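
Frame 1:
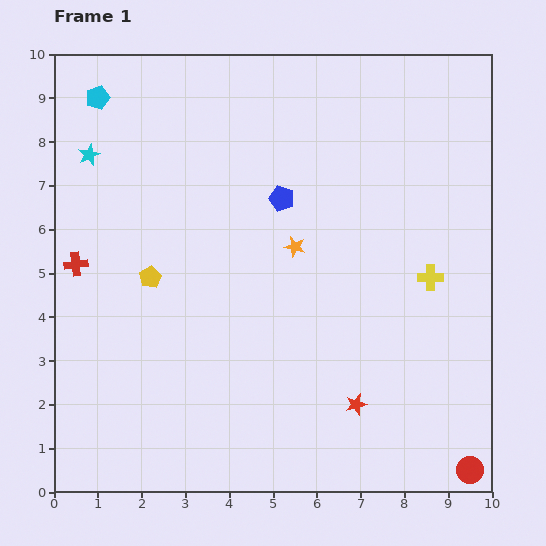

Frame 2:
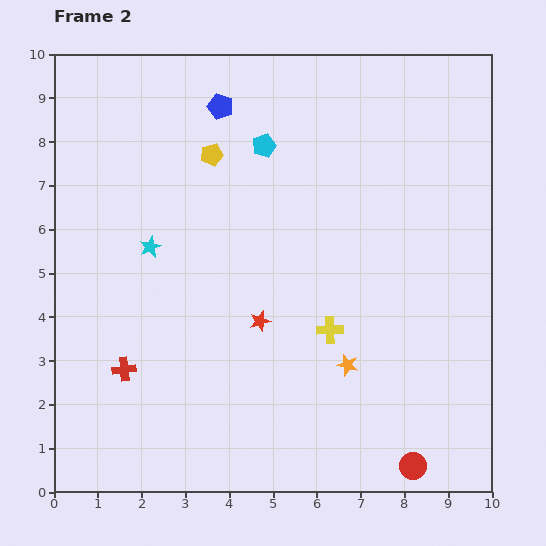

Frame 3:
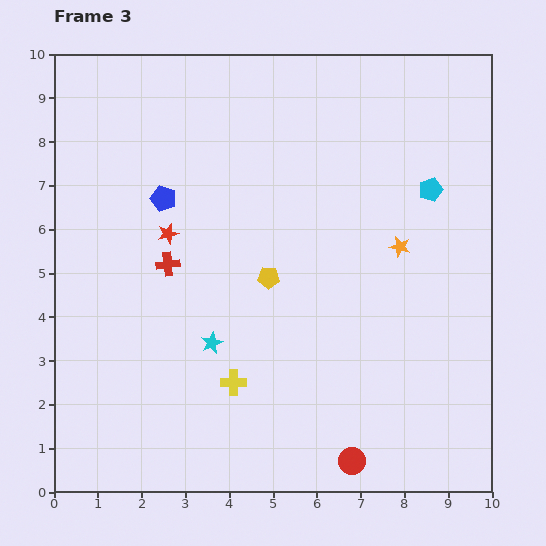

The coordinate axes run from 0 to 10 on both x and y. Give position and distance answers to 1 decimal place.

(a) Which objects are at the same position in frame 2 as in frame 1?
none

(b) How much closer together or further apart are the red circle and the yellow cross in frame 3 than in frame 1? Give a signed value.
-1.3

Distance in frame 1: 4.5. Distance in frame 3: 3.2.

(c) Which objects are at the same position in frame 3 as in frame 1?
none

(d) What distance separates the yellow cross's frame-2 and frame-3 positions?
2.5

The yellow cross moved from (6.3, 3.7) to (4.1, 2.5), a distance of √(2.2² + 1.2²) ≈ 2.5.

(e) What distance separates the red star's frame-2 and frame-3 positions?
2.9

The red star moved from (4.7, 3.9) to (2.6, 5.9), a distance of √(2.1² + 2.0²) ≈ 2.9.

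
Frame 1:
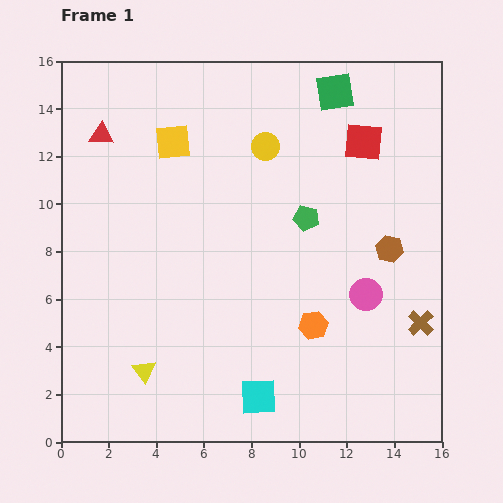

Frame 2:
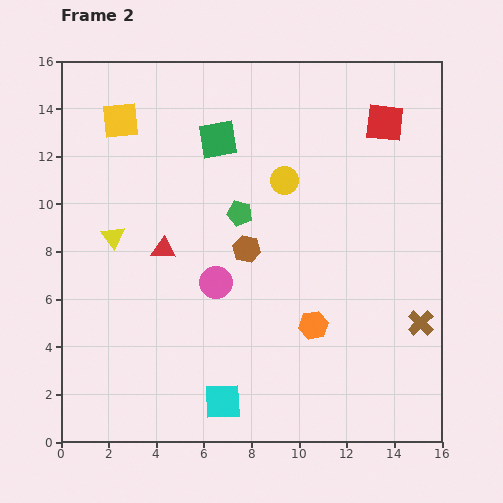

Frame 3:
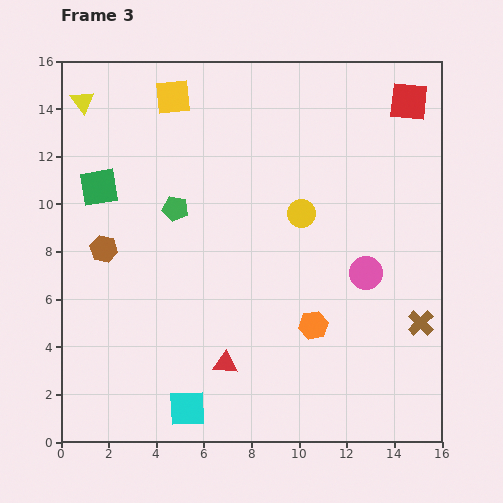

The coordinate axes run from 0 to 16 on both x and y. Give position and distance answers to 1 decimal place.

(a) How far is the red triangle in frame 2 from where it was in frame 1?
5.5

The red triangle moved from (1.7, 12.9) to (4.3, 8.1), a distance of √(2.6² + 4.8²) ≈ 5.5.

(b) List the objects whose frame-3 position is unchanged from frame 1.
the brown cross, the orange hexagon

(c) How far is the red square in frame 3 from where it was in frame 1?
2.5

The red square moved from (12.7, 12.6) to (14.6, 14.3), a distance of √(1.9² + 1.7²) ≈ 2.5.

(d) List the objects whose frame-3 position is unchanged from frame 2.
the brown cross, the orange hexagon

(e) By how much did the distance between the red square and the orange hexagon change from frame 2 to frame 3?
+1.2

Distance in frame 2: 9.0. Distance in frame 3: 10.2.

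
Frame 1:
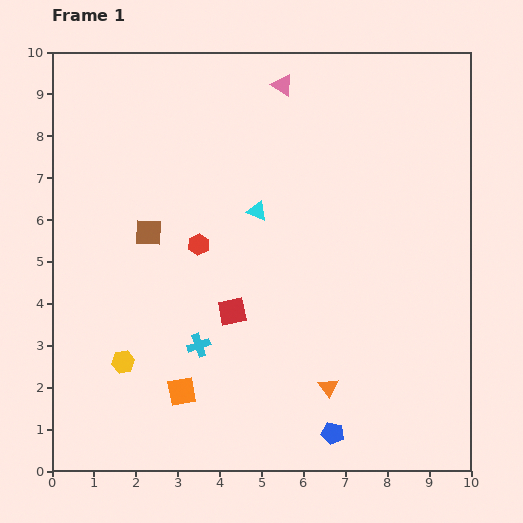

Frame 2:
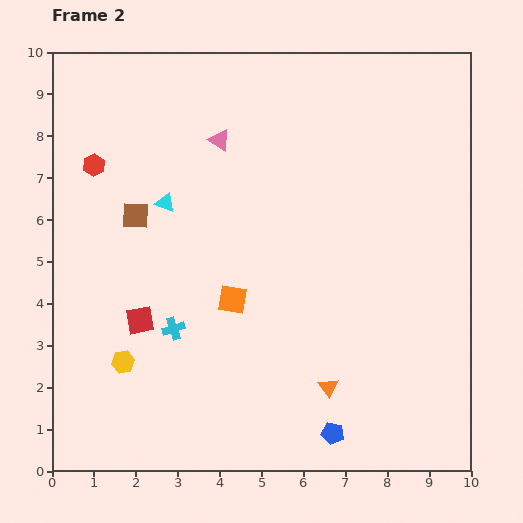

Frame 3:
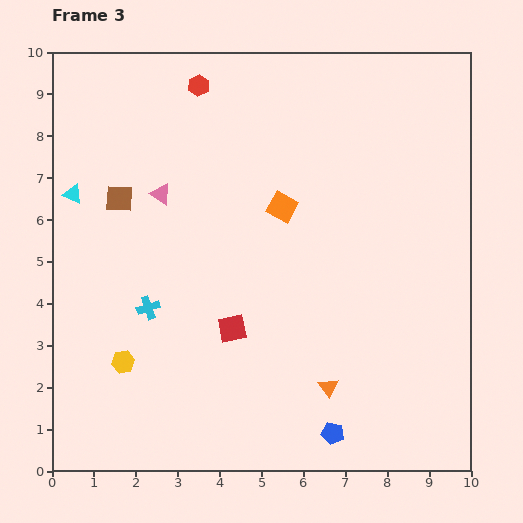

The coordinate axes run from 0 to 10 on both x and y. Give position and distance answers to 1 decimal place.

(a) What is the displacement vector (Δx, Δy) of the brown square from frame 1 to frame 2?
(-0.3, 0.4)

The brown square was at (2.3, 5.7) in frame 1 and (2.0, 6.1) in frame 2.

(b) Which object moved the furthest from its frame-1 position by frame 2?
the red hexagon

(moved 3.1; next 2.5)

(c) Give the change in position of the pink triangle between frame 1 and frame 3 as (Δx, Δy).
(-2.9, -2.6)

The pink triangle was at (5.5, 9.2) in frame 1 and (2.6, 6.6) in frame 3.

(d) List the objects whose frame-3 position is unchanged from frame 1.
the yellow hexagon, the orange triangle, the blue pentagon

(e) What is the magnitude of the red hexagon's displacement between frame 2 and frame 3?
3.1

The red hexagon moved from (1.0, 7.3) to (3.5, 9.2), a distance of √(2.5² + 1.9²) ≈ 3.1.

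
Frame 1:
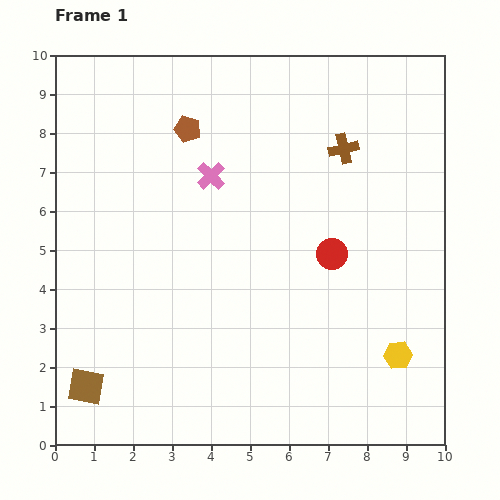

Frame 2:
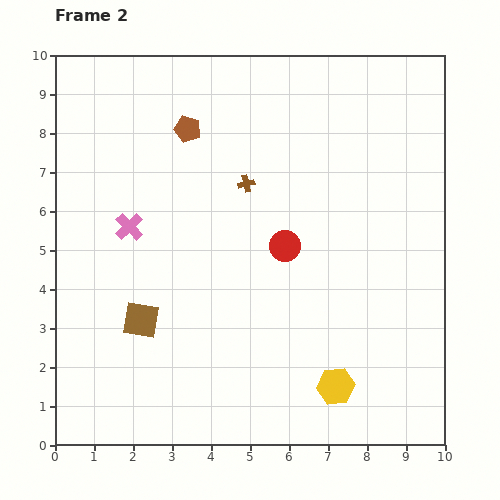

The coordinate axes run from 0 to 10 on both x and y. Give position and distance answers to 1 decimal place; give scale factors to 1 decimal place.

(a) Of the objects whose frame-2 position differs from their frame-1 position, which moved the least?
the red circle

(moved 1.2)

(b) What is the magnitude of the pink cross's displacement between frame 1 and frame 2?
2.5

The pink cross moved from (4.0, 6.9) to (1.9, 5.6), a distance of √(2.1² + 1.3²) ≈ 2.5.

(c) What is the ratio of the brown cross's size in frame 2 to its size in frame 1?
0.6×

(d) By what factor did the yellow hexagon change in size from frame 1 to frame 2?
1.3×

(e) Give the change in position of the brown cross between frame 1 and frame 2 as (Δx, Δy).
(-2.5, -0.9)

The brown cross was at (7.4, 7.6) in frame 1 and (4.9, 6.7) in frame 2.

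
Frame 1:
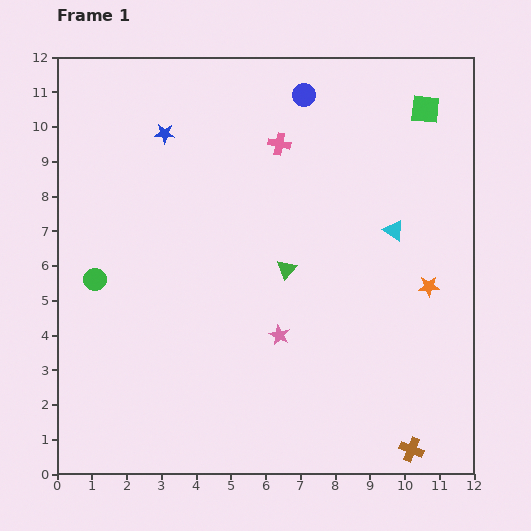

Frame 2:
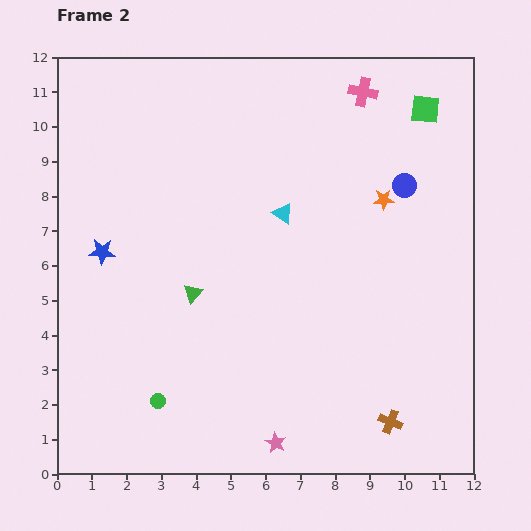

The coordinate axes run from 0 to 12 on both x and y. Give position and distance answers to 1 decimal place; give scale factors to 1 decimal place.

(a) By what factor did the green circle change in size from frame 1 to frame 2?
0.7×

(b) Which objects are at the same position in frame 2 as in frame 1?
the green square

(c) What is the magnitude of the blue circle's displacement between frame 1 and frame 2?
3.9

The blue circle moved from (7.1, 10.9) to (10.0, 8.3), a distance of √(2.9² + 2.6²) ≈ 3.9.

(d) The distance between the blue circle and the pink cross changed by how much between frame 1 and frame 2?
+1.4

Distance in frame 1: 1.6. Distance in frame 2: 3.0.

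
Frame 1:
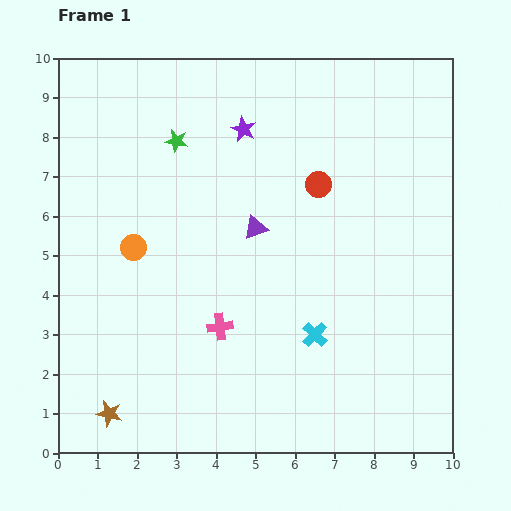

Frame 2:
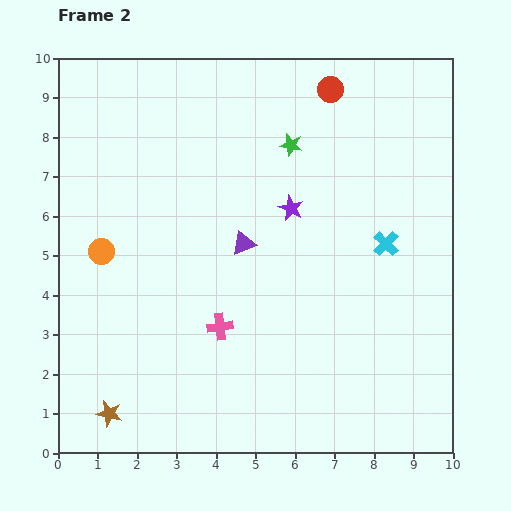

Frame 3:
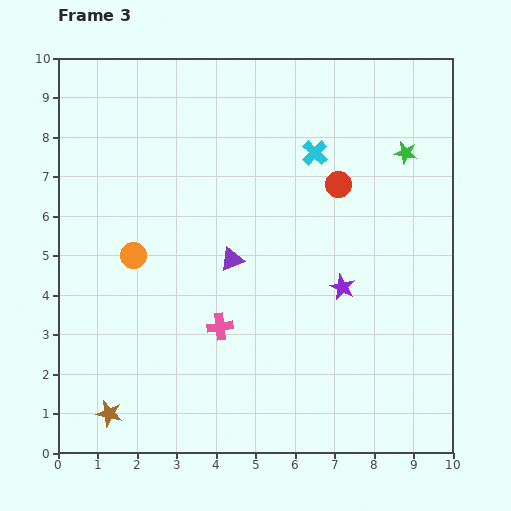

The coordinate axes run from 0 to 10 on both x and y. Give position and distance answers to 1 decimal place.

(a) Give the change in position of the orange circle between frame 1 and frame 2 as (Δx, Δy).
(-0.8, -0.1)

The orange circle was at (1.9, 5.2) in frame 1 and (1.1, 5.1) in frame 2.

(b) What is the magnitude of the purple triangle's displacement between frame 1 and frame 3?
1.0

The purple triangle moved from (5.0, 5.7) to (4.4, 4.9), a distance of √(0.6² + 0.8²) ≈ 1.0.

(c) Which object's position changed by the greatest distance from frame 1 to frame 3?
the green star

(moved 5.8; next 4.7)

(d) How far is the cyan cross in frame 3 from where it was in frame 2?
2.9

The cyan cross moved from (8.3, 5.3) to (6.5, 7.6), a distance of √(1.8² + 2.3²) ≈ 2.9.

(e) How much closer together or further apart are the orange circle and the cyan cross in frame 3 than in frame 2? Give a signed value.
-1.9

Distance in frame 2: 7.2. Distance in frame 3: 5.3.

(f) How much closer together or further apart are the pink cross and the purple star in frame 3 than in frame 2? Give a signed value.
-0.2

Distance in frame 2: 3.5. Distance in frame 3: 3.3.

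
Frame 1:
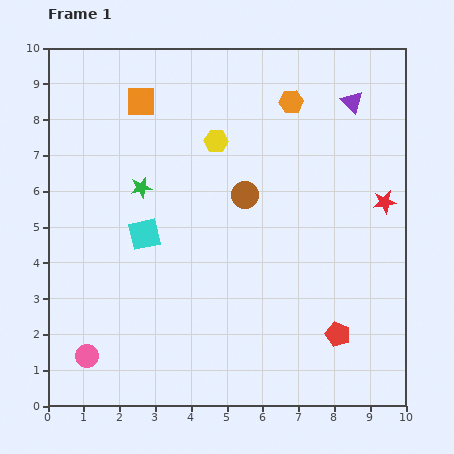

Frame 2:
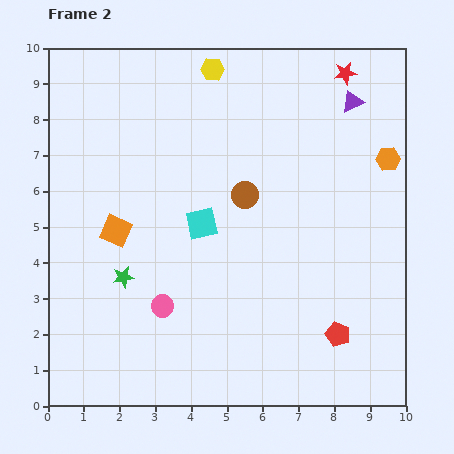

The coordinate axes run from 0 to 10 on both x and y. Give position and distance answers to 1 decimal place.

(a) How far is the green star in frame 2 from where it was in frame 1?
2.5

The green star moved from (2.6, 6.1) to (2.1, 3.6), a distance of √(0.5² + 2.5²) ≈ 2.5.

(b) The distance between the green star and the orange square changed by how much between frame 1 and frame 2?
-1.1

Distance in frame 1: 2.4. Distance in frame 2: 1.3.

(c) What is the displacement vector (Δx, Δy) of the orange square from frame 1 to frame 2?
(-0.7, -3.6)

The orange square was at (2.6, 8.5) in frame 1 and (1.9, 4.9) in frame 2.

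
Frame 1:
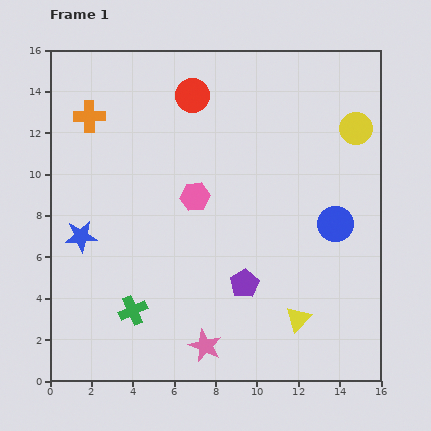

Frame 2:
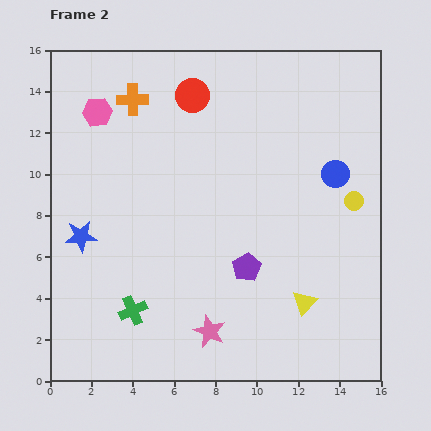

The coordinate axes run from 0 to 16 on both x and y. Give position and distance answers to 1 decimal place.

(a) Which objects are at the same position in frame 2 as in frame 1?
the blue star, the red circle, the green cross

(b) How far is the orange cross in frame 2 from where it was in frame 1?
2.2

The orange cross moved from (1.9, 12.8) to (4.0, 13.6), a distance of √(2.1² + 0.8²) ≈ 2.2.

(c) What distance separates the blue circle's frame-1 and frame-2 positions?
2.4

The blue circle moved from (13.8, 7.6) to (13.8, 10.0), a distance of √(0.0² + 2.4²) ≈ 2.4.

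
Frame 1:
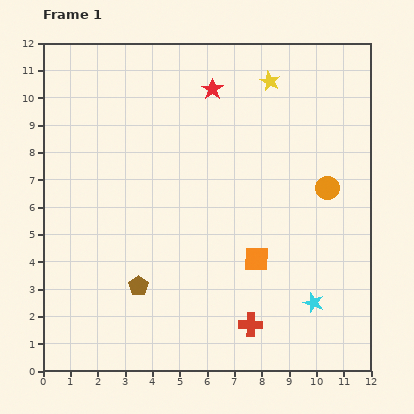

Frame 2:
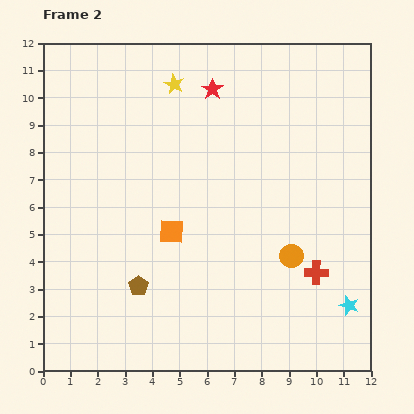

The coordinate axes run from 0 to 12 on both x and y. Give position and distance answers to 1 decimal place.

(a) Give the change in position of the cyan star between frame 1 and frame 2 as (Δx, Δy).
(1.3, -0.1)

The cyan star was at (9.9, 2.5) in frame 1 and (11.2, 2.4) in frame 2.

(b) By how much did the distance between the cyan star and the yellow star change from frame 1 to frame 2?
+2.0

Distance in frame 1: 8.3. Distance in frame 2: 10.3.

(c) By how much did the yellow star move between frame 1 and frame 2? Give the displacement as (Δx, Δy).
(-3.5, -0.1)

The yellow star was at (8.3, 10.6) in frame 1 and (4.8, 10.5) in frame 2.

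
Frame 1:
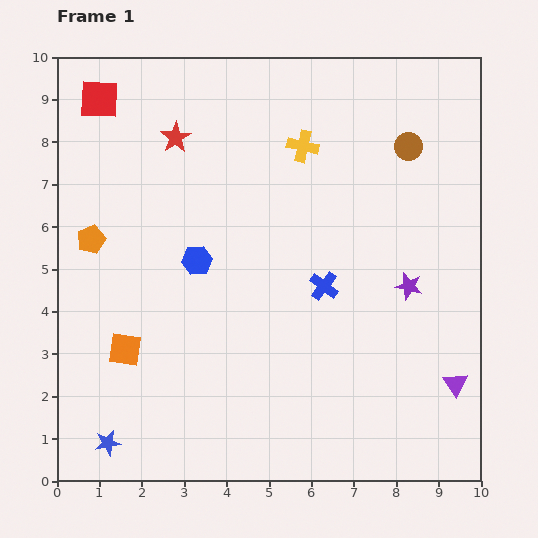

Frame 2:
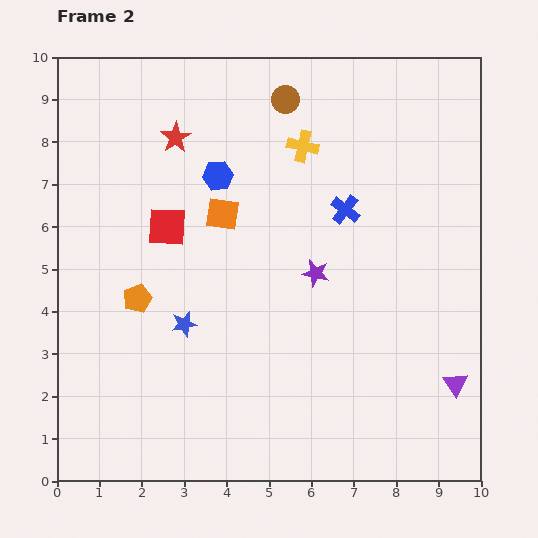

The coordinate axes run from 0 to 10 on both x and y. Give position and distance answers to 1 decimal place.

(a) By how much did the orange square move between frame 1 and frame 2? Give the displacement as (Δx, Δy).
(2.3, 3.2)

The orange square was at (1.6, 3.1) in frame 1 and (3.9, 6.3) in frame 2.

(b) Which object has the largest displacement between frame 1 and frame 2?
the orange square

(moved 3.9; next 3.4)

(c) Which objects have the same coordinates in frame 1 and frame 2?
the purple triangle, the yellow cross, the red star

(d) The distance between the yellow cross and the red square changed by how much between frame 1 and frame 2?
-1.2

Distance in frame 1: 4.9. Distance in frame 2: 3.7.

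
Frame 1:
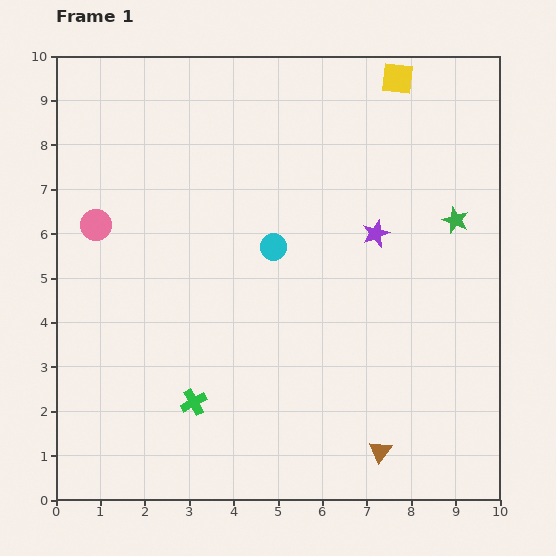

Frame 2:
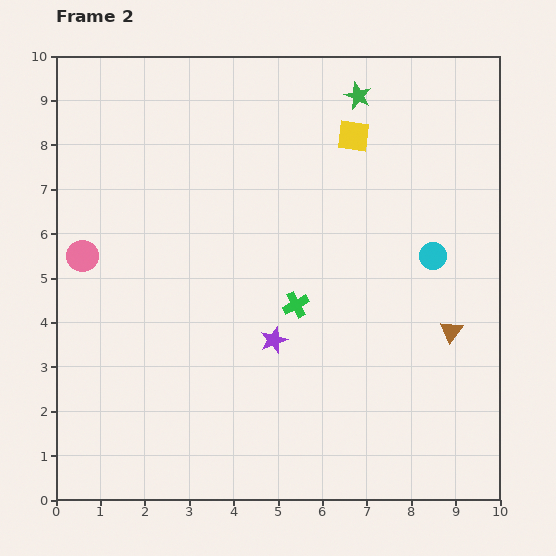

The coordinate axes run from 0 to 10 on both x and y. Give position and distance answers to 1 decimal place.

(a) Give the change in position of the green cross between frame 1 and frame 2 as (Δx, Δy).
(2.3, 2.2)

The green cross was at (3.1, 2.2) in frame 1 and (5.4, 4.4) in frame 2.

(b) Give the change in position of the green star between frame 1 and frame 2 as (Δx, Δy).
(-2.2, 2.8)

The green star was at (9.0, 6.3) in frame 1 and (6.8, 9.1) in frame 2.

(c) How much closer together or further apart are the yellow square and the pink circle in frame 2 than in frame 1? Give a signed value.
-0.9

Distance in frame 1: 7.6. Distance in frame 2: 6.7.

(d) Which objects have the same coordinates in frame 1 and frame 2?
none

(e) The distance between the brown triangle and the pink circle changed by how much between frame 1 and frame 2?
+0.3

Distance in frame 1: 8.2. Distance in frame 2: 8.5.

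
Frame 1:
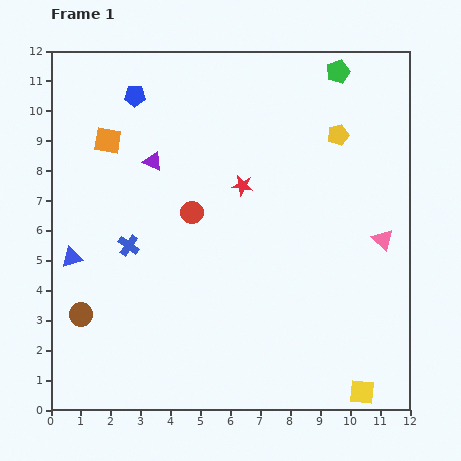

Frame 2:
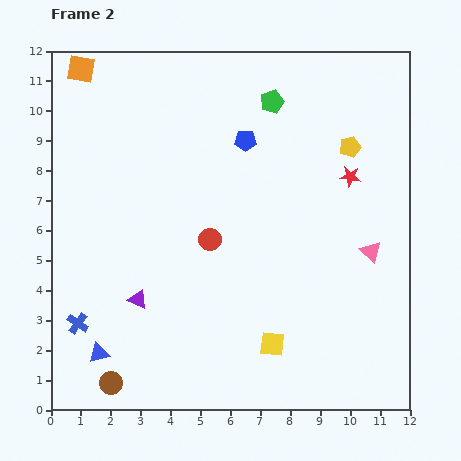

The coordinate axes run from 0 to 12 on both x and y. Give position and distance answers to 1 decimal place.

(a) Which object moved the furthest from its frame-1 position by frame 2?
the purple triangle

(moved 4.6; next 4.0)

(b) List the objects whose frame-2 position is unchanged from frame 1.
none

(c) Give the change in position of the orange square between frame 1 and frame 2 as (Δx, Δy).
(-0.9, 2.4)

The orange square was at (1.9, 9.0) in frame 1 and (1.0, 11.4) in frame 2.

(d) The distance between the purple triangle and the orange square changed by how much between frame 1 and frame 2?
+6.2

Distance in frame 1: 1.7. Distance in frame 2: 7.9.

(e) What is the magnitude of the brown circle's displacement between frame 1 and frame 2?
2.5

The brown circle moved from (1.0, 3.2) to (2.0, 0.9), a distance of √(1.0² + 2.3²) ≈ 2.5.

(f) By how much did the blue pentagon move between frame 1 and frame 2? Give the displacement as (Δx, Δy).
(3.7, -1.5)

The blue pentagon was at (2.8, 10.5) in frame 1 and (6.5, 9.0) in frame 2.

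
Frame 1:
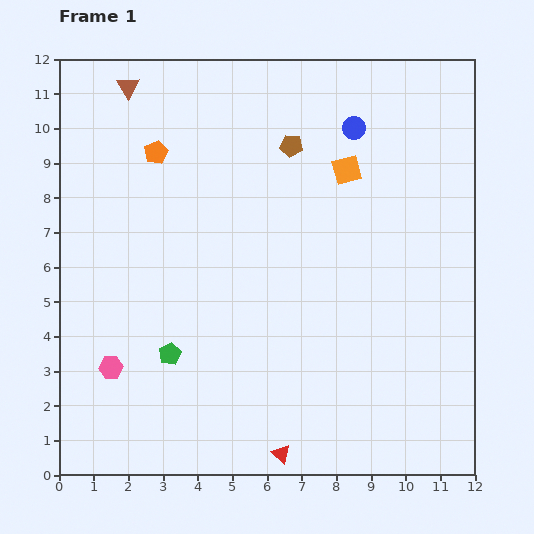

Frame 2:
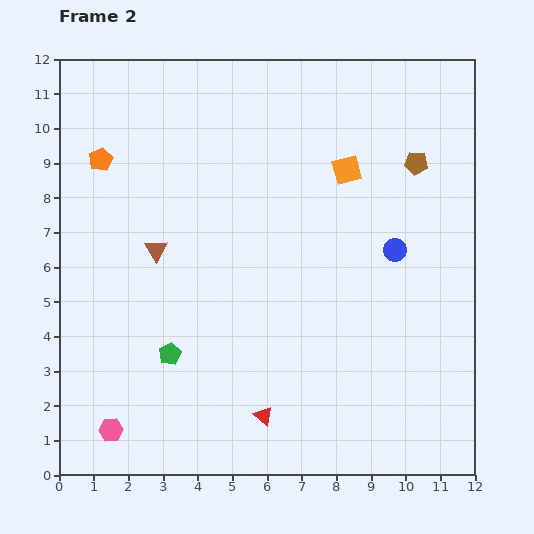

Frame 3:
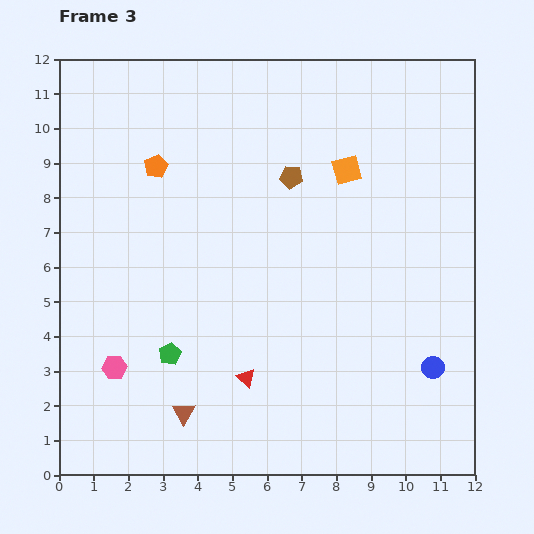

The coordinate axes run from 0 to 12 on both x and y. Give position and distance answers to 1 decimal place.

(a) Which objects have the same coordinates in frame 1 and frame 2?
the orange square, the green pentagon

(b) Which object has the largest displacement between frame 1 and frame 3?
the brown triangle

(moved 9.5; next 7.3)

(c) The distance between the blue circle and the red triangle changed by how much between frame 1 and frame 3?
-4.2

Distance in frame 1: 9.6. Distance in frame 3: 5.4.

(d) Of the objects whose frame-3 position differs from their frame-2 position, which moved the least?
the red triangle

(moved 1.2)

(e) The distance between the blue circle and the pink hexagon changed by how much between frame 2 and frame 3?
-0.5

Distance in frame 2: 9.7. Distance in frame 3: 9.2.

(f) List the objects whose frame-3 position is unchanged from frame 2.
the orange square, the green pentagon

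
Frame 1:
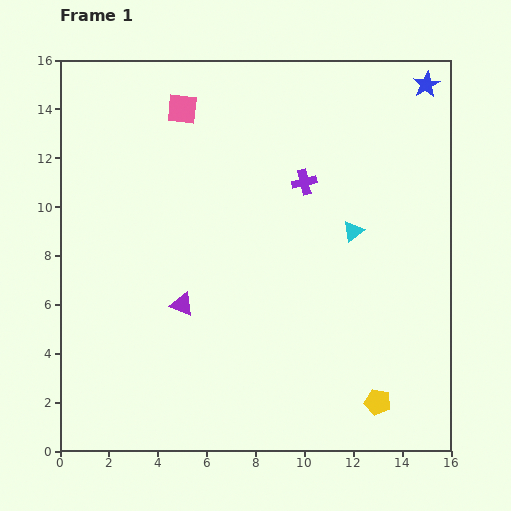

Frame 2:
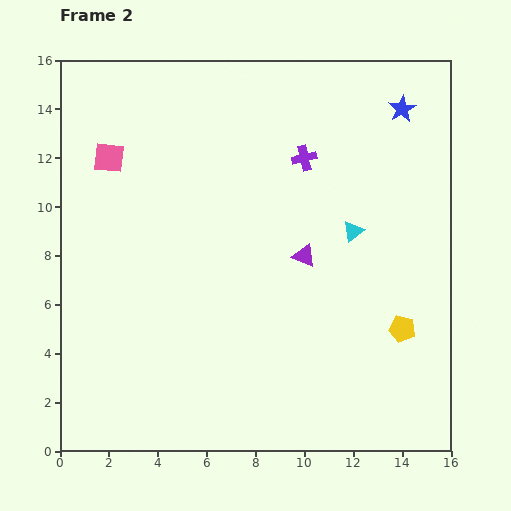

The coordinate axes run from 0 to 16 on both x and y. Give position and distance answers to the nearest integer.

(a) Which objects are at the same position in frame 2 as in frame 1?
the cyan triangle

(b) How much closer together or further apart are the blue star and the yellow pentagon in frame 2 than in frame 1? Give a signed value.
-4

Distance in frame 1: 13. Distance in frame 2: 9.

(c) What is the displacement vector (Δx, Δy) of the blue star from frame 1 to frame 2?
(-1, -1)

The blue star was at (15, 15) in frame 1 and (14, 14) in frame 2.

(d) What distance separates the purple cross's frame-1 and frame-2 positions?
1

The purple cross moved from (10, 11) to (10, 12), a distance of √(0² + 1²) ≈ 1.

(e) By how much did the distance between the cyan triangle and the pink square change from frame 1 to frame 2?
+1

Distance in frame 1: 9. Distance in frame 2: 10.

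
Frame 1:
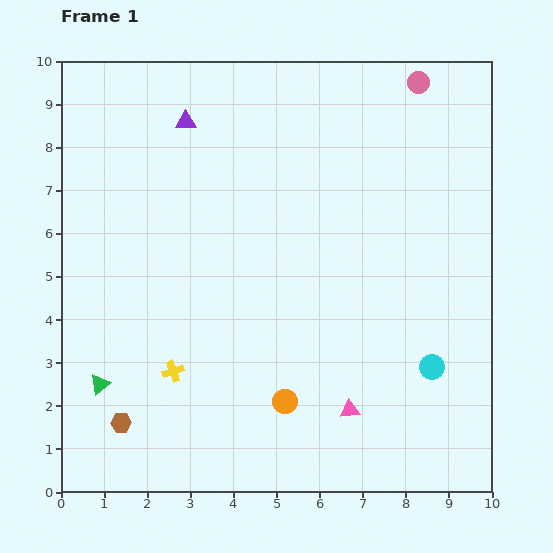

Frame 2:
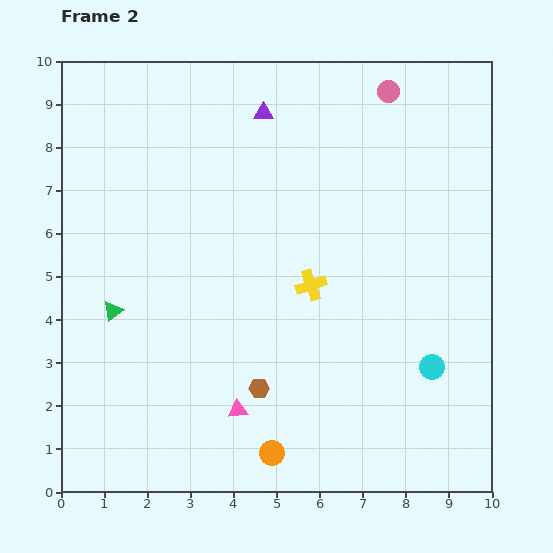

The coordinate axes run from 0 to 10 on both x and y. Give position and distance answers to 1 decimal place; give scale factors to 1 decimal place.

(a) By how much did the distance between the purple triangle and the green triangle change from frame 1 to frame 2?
-0.6

Distance in frame 1: 6.4. Distance in frame 2: 5.8.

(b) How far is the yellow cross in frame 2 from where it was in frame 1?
3.8

The yellow cross moved from (2.6, 2.8) to (5.8, 4.8), a distance of √(3.2² + 2.0²) ≈ 3.8.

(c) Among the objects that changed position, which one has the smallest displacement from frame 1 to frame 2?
the pink circle

(moved 0.7)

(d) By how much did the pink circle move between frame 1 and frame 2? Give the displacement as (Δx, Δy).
(-0.7, -0.2)

The pink circle was at (8.3, 9.5) in frame 1 and (7.6, 9.3) in frame 2.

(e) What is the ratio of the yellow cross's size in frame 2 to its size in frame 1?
1.5×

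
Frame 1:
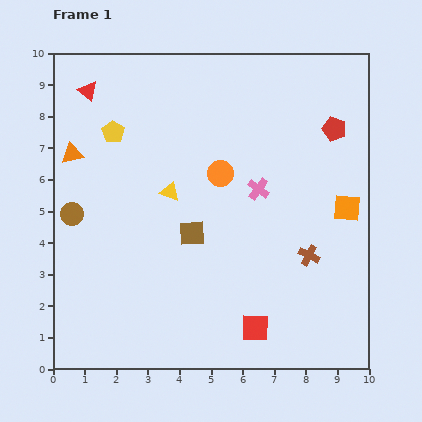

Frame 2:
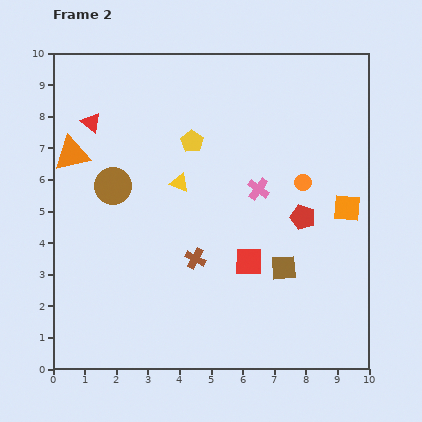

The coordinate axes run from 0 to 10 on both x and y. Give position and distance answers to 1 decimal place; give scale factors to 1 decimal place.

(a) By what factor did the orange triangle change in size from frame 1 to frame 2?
1.6×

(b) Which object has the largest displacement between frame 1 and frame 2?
the brown cross

(moved 3.6; next 3.1)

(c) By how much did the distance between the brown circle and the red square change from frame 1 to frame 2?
-1.9

Distance in frame 1: 6.8. Distance in frame 2: 4.9.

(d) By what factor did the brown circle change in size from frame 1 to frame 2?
1.6×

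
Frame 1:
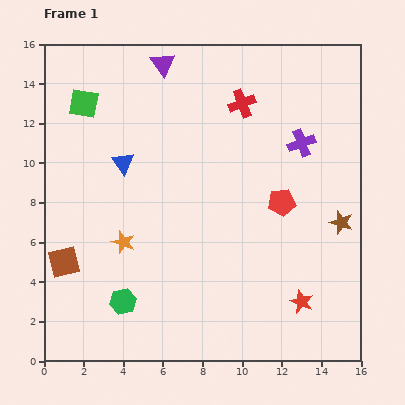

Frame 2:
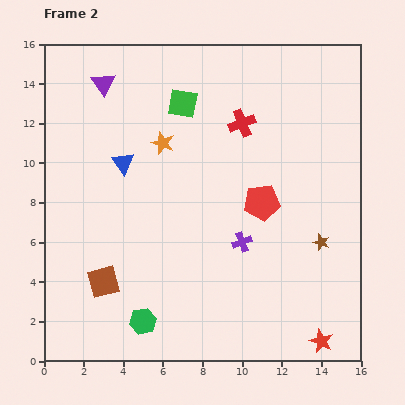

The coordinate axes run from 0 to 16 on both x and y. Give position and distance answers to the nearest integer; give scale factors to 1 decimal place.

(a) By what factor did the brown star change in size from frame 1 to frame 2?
0.7×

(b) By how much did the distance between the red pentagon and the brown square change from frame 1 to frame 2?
-2

Distance in frame 1: 11. Distance in frame 2: 9.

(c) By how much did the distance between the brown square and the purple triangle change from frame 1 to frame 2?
-1

Distance in frame 1: 11. Distance in frame 2: 10.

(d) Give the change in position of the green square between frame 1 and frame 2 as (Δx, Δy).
(5, 0)

The green square was at (2, 13) in frame 1 and (7, 13) in frame 2.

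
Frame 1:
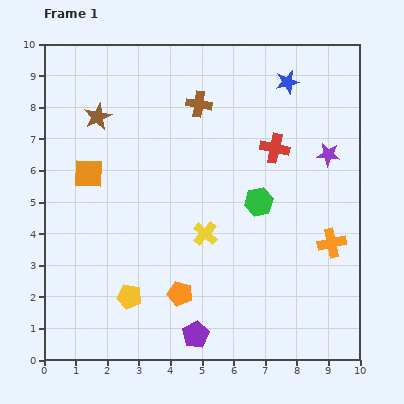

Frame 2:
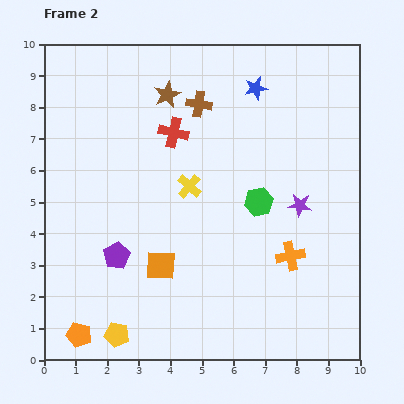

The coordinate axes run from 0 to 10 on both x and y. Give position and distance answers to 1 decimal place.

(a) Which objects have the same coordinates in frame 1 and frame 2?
the green hexagon, the brown cross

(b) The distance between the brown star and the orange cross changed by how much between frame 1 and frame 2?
-2.0

Distance in frame 1: 8.4. Distance in frame 2: 6.4.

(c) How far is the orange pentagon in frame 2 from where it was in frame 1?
3.5

The orange pentagon moved from (4.3, 2.1) to (1.1, 0.8), a distance of √(3.2² + 1.3²) ≈ 3.5.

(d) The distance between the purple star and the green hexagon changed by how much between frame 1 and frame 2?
-1.4

Distance in frame 1: 2.7. Distance in frame 2: 1.3.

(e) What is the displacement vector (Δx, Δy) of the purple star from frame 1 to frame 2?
(-0.9, -1.6)

The purple star was at (9.0, 6.5) in frame 1 and (8.1, 4.9) in frame 2.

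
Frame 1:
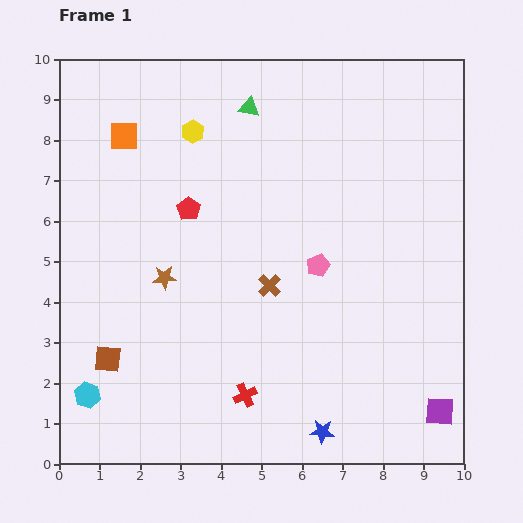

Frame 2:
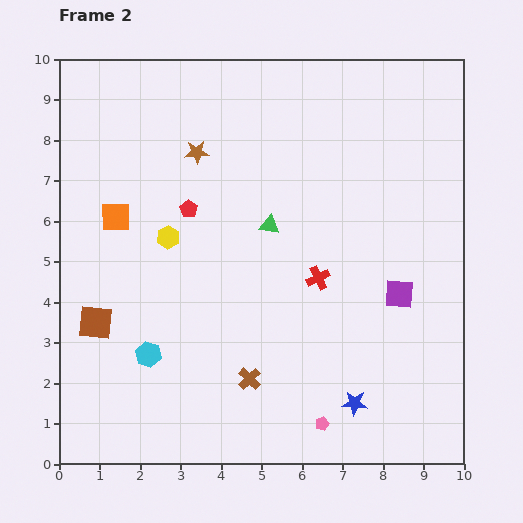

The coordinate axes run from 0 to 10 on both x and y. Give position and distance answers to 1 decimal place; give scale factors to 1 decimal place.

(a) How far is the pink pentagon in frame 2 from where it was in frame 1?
3.9

The pink pentagon moved from (6.4, 4.9) to (6.5, 1.0), a distance of √(0.1² + 3.9²) ≈ 3.9.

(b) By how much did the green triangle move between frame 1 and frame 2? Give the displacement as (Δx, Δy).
(0.5, -2.9)

The green triangle was at (4.7, 8.8) in frame 1 and (5.2, 5.9) in frame 2.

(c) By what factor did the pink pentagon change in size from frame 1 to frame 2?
0.6×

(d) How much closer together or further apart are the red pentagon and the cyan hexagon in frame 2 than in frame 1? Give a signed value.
-1.5

Distance in frame 1: 5.2. Distance in frame 2: 3.7.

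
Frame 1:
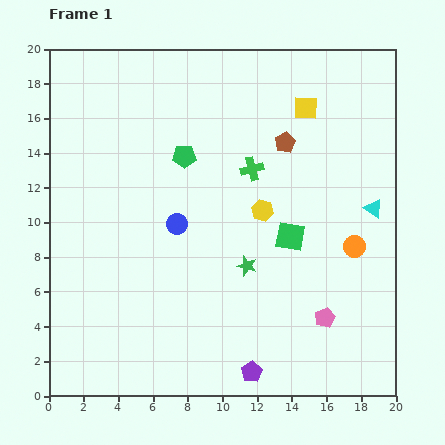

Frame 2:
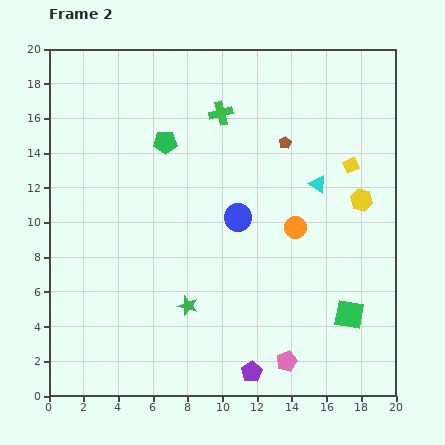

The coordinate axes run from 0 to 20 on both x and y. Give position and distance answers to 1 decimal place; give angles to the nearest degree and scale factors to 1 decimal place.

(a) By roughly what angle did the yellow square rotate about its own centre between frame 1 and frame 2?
26° counter-clockwise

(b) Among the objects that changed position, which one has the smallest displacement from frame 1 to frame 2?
the green pentagon

(moved 1.4)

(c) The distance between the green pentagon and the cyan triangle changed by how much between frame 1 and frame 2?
-2.2

Distance in frame 1: 11.3. Distance in frame 2: 9.1.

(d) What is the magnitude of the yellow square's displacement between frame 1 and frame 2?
4.2

The yellow square moved from (14.8, 16.6) to (17.4, 13.3), a distance of √(2.6² + 3.3²) ≈ 4.2.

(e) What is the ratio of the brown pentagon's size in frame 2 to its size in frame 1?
0.6×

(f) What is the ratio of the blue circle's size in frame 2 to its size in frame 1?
1.3×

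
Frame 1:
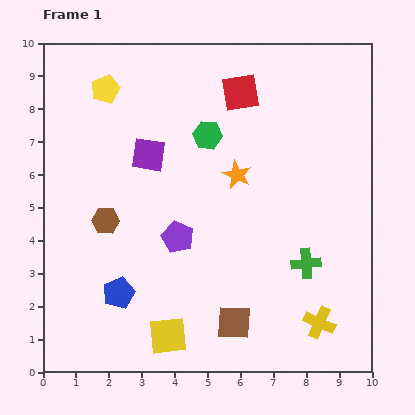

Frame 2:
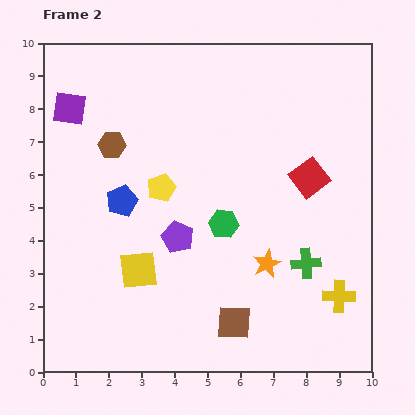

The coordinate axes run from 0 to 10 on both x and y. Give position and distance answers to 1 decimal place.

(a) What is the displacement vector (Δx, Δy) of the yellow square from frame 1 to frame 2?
(-0.9, 2.0)

The yellow square was at (3.8, 1.1) in frame 1 and (2.9, 3.1) in frame 2.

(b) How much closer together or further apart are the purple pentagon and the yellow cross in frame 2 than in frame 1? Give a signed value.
+0.2

Distance in frame 1: 5.0. Distance in frame 2: 5.2.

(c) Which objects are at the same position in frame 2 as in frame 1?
the brown square, the purple pentagon, the green cross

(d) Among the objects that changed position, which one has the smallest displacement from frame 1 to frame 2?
the yellow cross

(moved 1.0)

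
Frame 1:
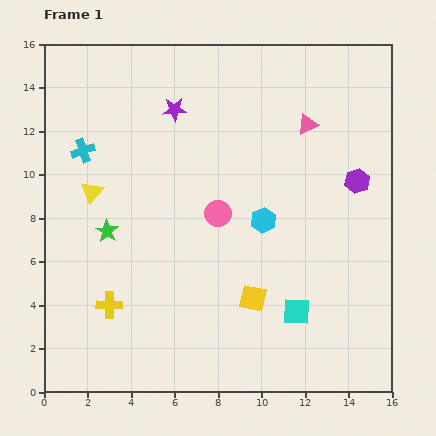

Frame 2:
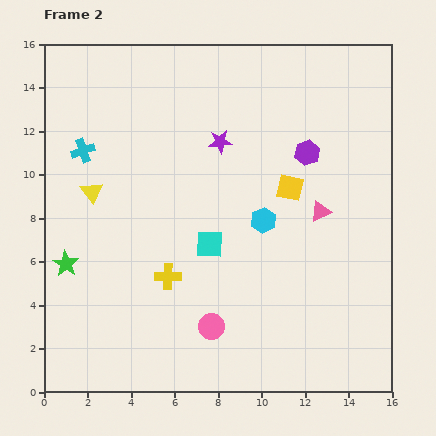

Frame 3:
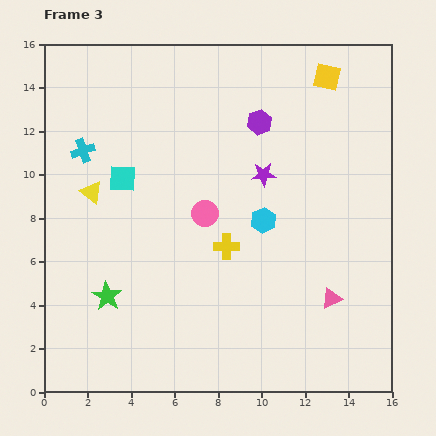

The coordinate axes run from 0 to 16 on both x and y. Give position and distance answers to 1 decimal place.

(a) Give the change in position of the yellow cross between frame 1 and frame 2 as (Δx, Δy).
(2.7, 1.3)

The yellow cross was at (3.0, 4.0) in frame 1 and (5.7, 5.3) in frame 2.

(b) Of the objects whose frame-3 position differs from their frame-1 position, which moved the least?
the pink circle

(moved 0.6)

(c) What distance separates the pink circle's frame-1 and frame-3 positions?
0.6

The pink circle moved from (8.0, 8.2) to (7.4, 8.2), a distance of √(0.6² + 0.0²) ≈ 0.6.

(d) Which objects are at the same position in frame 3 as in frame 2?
the cyan cross, the yellow triangle, the cyan hexagon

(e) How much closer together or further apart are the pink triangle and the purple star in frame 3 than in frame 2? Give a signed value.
+0.9

Distance in frame 2: 5.6. Distance in frame 3: 6.5.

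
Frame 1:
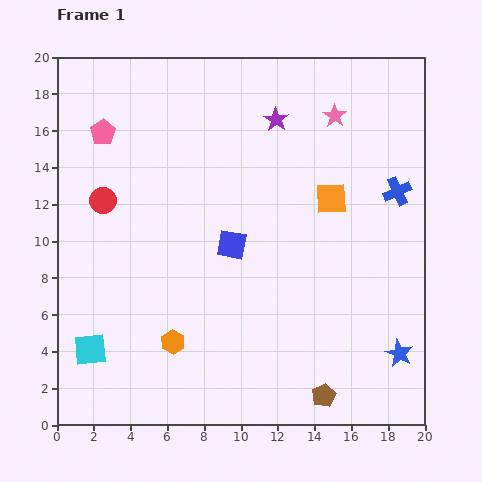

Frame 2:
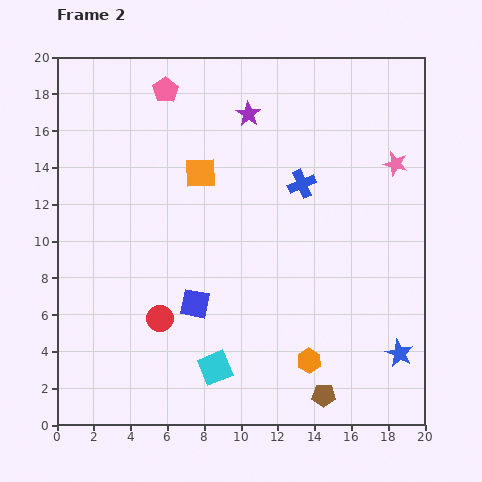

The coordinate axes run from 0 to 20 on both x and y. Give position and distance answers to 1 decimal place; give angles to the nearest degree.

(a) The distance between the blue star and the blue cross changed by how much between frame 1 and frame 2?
+1.8

Distance in frame 1: 8.8. Distance in frame 2: 10.6.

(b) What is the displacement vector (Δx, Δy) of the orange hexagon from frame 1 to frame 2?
(7.4, -1.0)

The orange hexagon was at (6.3, 4.5) in frame 1 and (13.7, 3.5) in frame 2.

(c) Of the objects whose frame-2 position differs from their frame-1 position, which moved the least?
the purple star

(moved 1.5)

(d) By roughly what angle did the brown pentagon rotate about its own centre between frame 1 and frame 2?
27° clockwise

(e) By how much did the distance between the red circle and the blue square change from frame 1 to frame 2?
-5.3

Distance in frame 1: 7.4. Distance in frame 2: 2.1.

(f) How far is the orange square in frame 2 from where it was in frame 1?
7.2

The orange square moved from (14.9, 12.3) to (7.8, 13.7), a distance of √(7.1² + 1.4²) ≈ 7.2.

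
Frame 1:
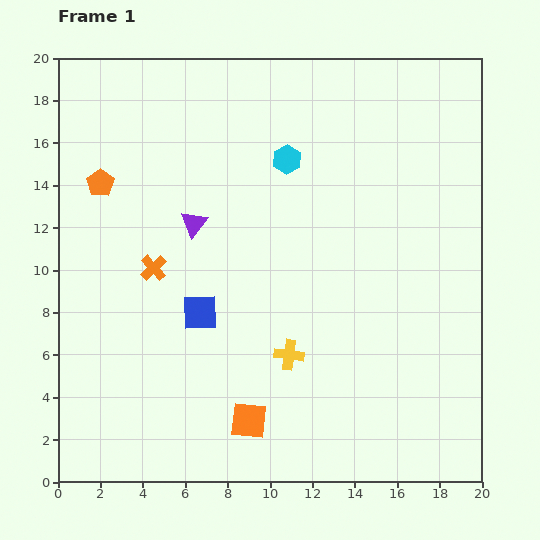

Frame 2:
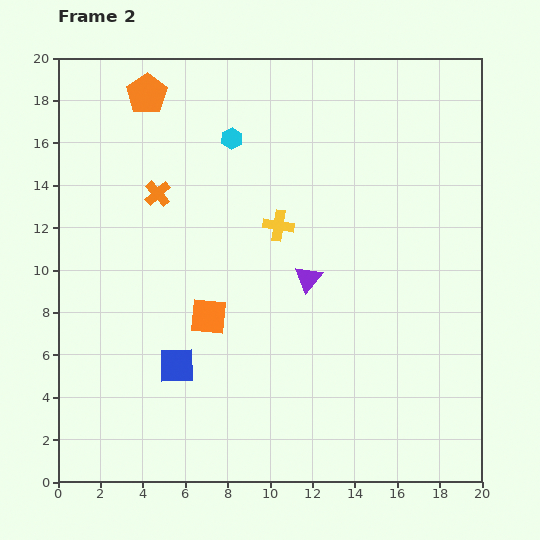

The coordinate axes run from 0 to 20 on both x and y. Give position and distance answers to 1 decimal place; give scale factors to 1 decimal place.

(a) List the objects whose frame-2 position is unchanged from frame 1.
none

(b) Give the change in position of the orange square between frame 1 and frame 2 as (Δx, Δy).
(-1.9, 4.9)

The orange square was at (9.0, 2.9) in frame 1 and (7.1, 7.8) in frame 2.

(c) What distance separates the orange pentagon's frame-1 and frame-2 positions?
4.7

The orange pentagon moved from (2.0, 14.1) to (4.2, 18.3), a distance of √(2.2² + 4.2²) ≈ 4.7.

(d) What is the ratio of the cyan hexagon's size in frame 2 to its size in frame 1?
0.7×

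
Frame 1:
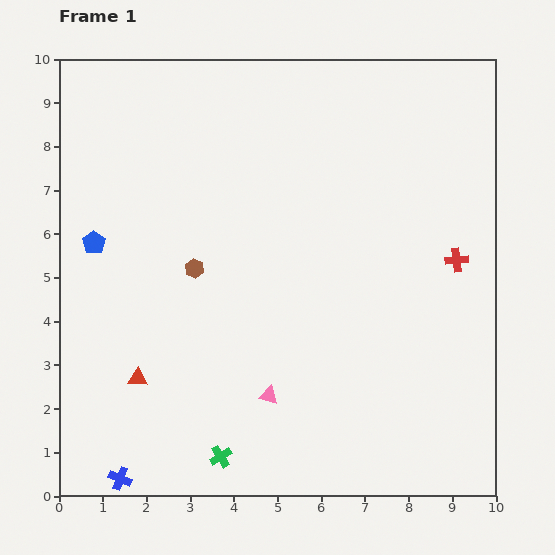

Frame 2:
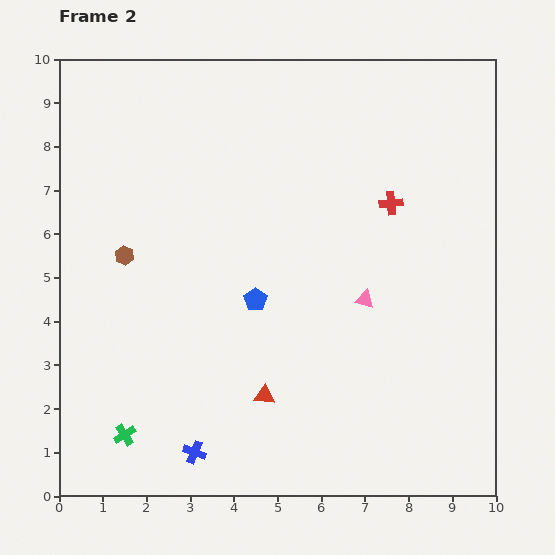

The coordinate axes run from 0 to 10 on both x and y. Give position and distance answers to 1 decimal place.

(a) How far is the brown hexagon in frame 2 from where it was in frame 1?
1.6

The brown hexagon moved from (3.1, 5.2) to (1.5, 5.5), a distance of √(1.6² + 0.3²) ≈ 1.6.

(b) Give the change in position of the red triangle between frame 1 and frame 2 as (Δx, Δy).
(2.9, -0.4)

The red triangle was at (1.8, 2.7) in frame 1 and (4.7, 2.3) in frame 2.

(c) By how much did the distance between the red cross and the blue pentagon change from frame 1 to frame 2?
-4.5

Distance in frame 1: 8.3. Distance in frame 2: 3.8.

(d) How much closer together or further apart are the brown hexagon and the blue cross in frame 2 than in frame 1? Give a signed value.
-0.3

Distance in frame 1: 5.1. Distance in frame 2: 4.8.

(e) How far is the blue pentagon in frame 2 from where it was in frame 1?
3.9

The blue pentagon moved from (0.8, 5.8) to (4.5, 4.5), a distance of √(3.7² + 1.3²) ≈ 3.9.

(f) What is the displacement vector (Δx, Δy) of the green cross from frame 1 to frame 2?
(-2.2, 0.5)

The green cross was at (3.7, 0.9) in frame 1 and (1.5, 1.4) in frame 2.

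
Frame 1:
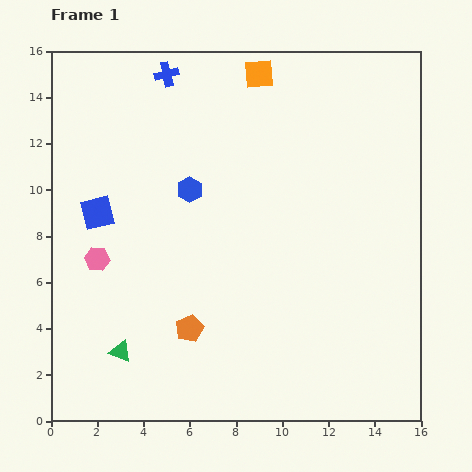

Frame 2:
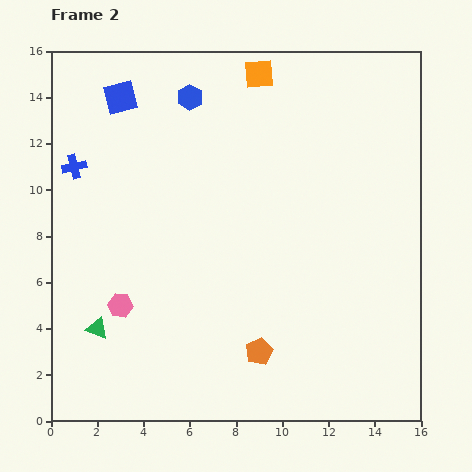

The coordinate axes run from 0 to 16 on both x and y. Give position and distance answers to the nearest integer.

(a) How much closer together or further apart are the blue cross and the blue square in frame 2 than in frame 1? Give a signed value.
-3

Distance in frame 1: 7. Distance in frame 2: 4.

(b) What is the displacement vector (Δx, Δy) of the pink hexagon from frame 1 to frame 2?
(1, -2)

The pink hexagon was at (2, 7) in frame 1 and (3, 5) in frame 2.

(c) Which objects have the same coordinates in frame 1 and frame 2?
the orange square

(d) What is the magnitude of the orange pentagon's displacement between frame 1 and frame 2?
3

The orange pentagon moved from (6, 4) to (9, 3), a distance of √(3² + 1²) ≈ 3.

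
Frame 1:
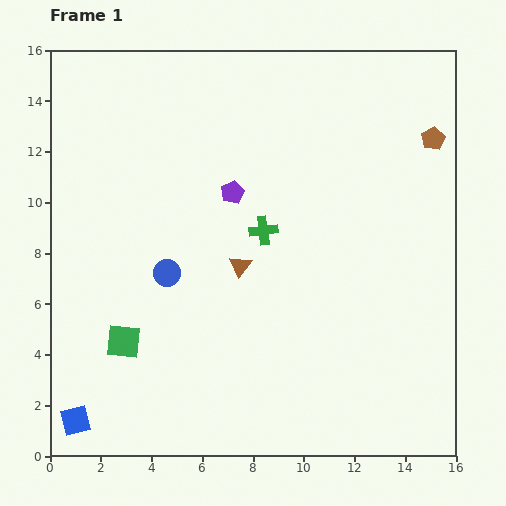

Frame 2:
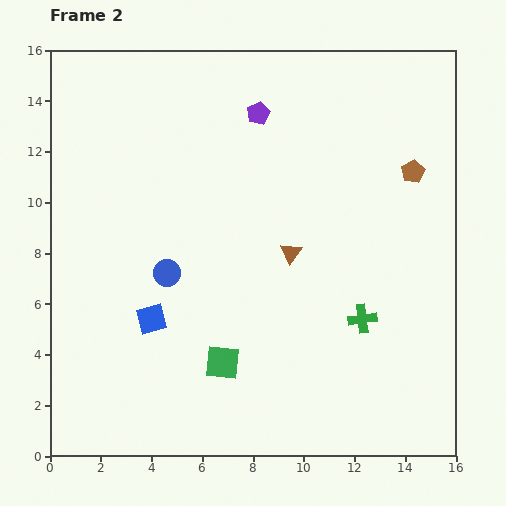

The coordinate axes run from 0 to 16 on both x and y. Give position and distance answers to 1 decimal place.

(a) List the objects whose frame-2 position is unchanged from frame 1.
the blue circle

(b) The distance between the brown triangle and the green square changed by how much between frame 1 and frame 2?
-0.4

Distance in frame 1: 5.5. Distance in frame 2: 5.1.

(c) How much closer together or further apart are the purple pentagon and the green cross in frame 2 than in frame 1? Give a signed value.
+7.2

Distance in frame 1: 1.9. Distance in frame 2: 9.1.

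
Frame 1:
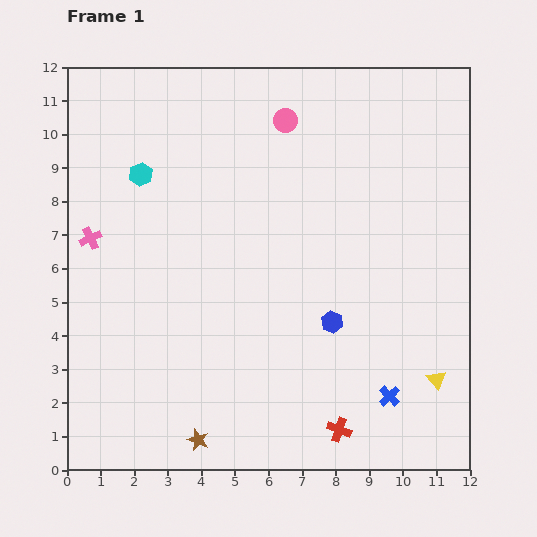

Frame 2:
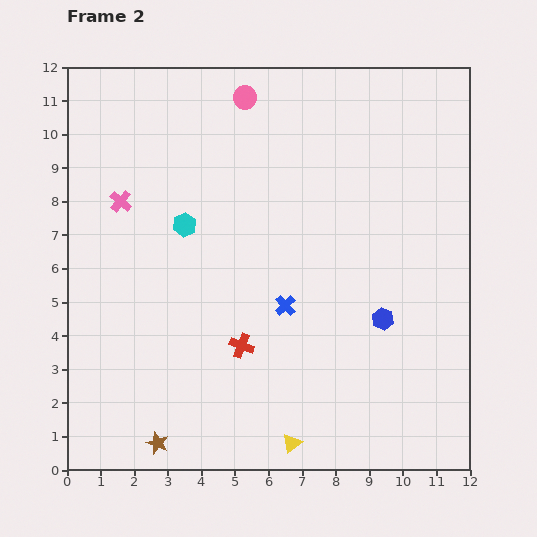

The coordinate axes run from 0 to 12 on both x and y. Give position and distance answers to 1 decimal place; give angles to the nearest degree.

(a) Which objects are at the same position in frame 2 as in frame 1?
none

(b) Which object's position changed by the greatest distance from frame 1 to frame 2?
the yellow triangle

(moved 4.7; next 4.1)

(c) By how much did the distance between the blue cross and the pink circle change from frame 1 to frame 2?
-2.5

Distance in frame 1: 8.8. Distance in frame 2: 6.3.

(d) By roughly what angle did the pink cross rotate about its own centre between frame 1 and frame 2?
24° counter-clockwise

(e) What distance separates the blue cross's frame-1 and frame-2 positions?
4.1

The blue cross moved from (9.6, 2.2) to (6.5, 4.9), a distance of √(3.1² + 2.7²) ≈ 4.1.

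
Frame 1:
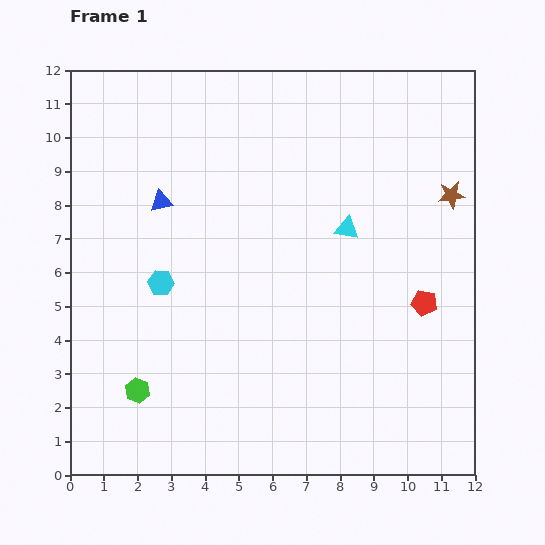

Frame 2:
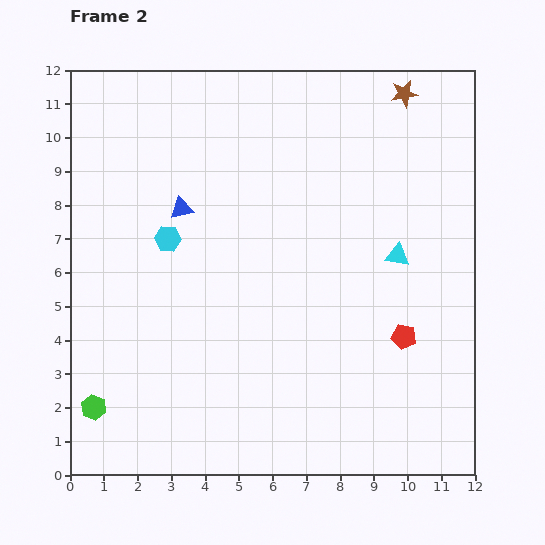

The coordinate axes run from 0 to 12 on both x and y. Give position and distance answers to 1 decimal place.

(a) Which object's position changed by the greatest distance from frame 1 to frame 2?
the brown star

(moved 3.3; next 1.7)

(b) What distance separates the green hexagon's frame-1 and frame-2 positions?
1.4

The green hexagon moved from (2.0, 2.5) to (0.7, 2.0), a distance of √(1.3² + 0.5²) ≈ 1.4.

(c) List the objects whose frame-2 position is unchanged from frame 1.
none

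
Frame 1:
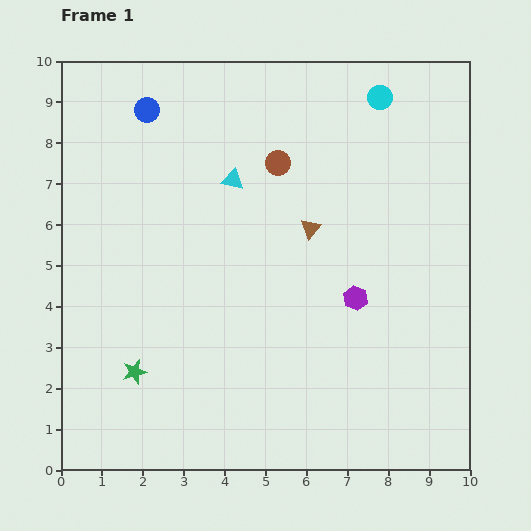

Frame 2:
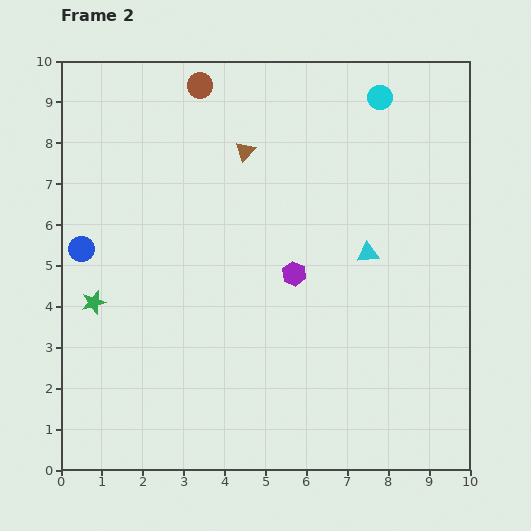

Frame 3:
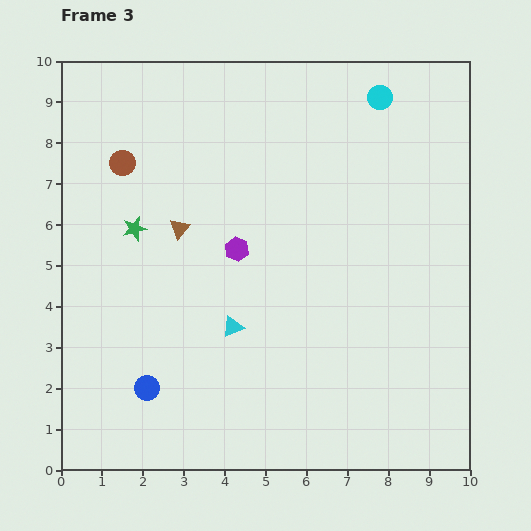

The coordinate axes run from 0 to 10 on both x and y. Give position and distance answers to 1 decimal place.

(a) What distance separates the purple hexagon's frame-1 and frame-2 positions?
1.6

The purple hexagon moved from (7.2, 4.2) to (5.7, 4.8), a distance of √(1.5² + 0.6²) ≈ 1.6.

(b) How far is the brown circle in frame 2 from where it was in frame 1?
2.7

The brown circle moved from (5.3, 7.5) to (3.4, 9.4), a distance of √(1.9² + 1.9²) ≈ 2.7.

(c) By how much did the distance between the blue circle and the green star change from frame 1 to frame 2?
-5.1

Distance in frame 1: 6.4. Distance in frame 2: 1.3.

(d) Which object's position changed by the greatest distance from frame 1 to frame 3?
the blue circle

(moved 6.8; next 3.8)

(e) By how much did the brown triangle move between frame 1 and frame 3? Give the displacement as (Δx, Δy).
(-3.2, 0.0)

The brown triangle was at (6.1, 5.9) in frame 1 and (2.9, 5.9) in frame 3.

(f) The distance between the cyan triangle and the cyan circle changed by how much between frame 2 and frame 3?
+2.9

Distance in frame 2: 3.8. Distance in frame 3: 6.7.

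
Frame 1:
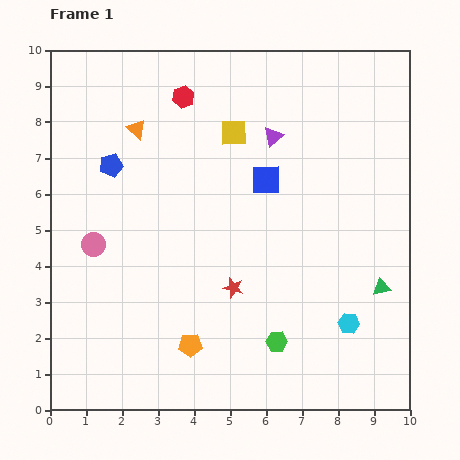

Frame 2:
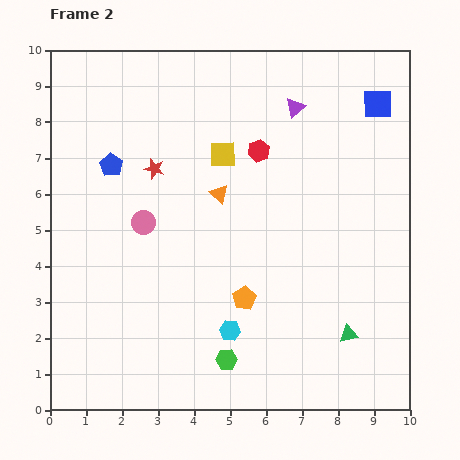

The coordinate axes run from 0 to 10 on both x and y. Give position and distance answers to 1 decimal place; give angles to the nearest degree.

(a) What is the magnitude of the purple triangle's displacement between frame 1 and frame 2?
1.0

The purple triangle moved from (6.2, 7.6) to (6.8, 8.4), a distance of √(0.6² + 0.8²) ≈ 1.0.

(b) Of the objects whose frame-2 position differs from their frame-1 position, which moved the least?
the yellow square

(moved 0.7)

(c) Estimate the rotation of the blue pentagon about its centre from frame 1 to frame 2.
27° counter-clockwise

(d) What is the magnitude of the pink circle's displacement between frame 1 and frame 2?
1.5

The pink circle moved from (1.2, 4.6) to (2.6, 5.2), a distance of √(1.4² + 0.6²) ≈ 1.5.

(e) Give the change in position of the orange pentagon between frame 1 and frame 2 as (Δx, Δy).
(1.5, 1.3)

The orange pentagon was at (3.9, 1.8) in frame 1 and (5.4, 3.1) in frame 2.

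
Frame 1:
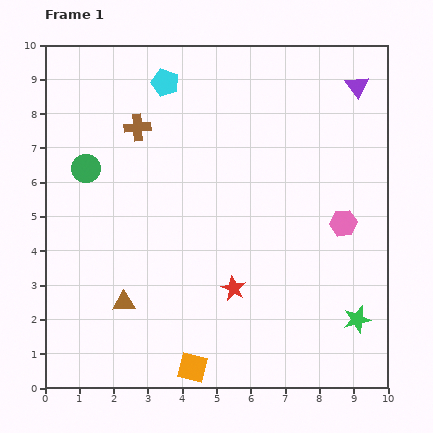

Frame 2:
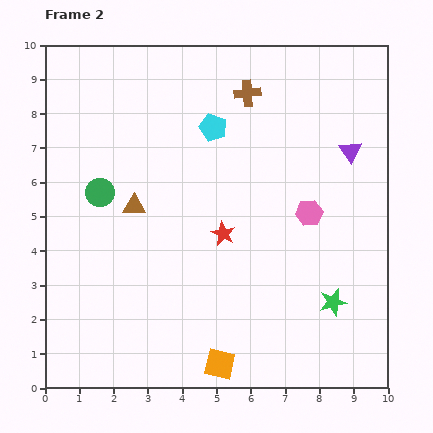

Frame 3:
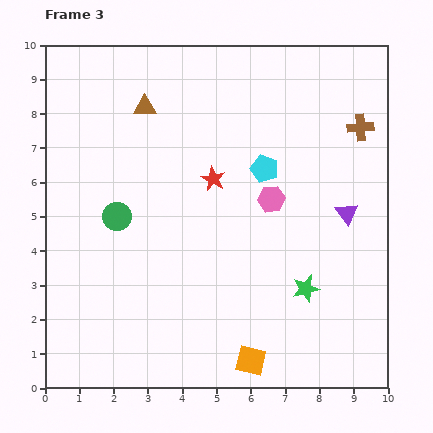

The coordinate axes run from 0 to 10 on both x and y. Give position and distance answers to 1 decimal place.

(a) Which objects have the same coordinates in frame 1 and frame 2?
none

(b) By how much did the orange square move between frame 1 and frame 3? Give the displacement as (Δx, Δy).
(1.7, 0.2)

The orange square was at (4.3, 0.6) in frame 1 and (6.0, 0.8) in frame 3.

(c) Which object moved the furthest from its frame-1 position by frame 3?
the brown cross

(moved 6.5; next 5.7)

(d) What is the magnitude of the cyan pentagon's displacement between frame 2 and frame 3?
1.9

The cyan pentagon moved from (4.9, 7.6) to (6.4, 6.4), a distance of √(1.5² + 1.2²) ≈ 1.9.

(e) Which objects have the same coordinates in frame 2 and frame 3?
none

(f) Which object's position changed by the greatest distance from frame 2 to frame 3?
the brown cross

(moved 3.4; next 2.9)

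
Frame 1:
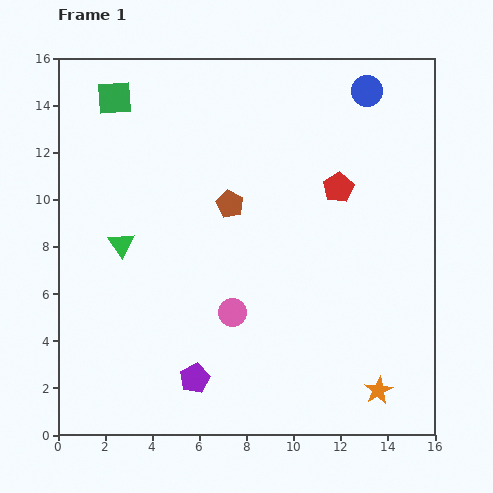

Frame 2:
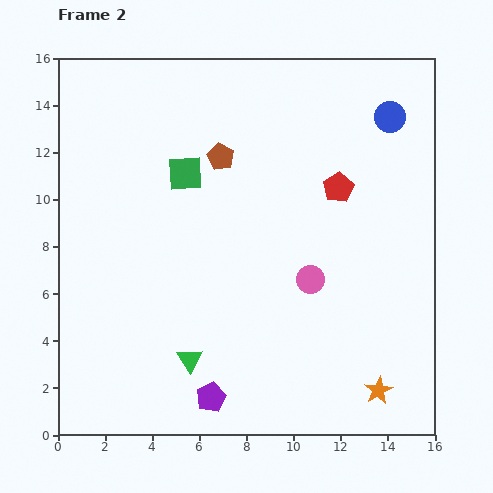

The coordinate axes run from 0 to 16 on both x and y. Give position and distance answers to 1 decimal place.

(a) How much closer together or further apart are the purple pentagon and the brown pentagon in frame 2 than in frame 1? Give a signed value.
+2.6

Distance in frame 1: 7.6. Distance in frame 2: 10.2.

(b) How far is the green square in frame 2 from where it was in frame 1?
4.4

The green square moved from (2.4, 14.3) to (5.4, 11.1), a distance of √(3.0² + 3.2²) ≈ 4.4.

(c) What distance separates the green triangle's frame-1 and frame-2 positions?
5.7

The green triangle moved from (2.7, 8.1) to (5.6, 3.2), a distance of √(2.9² + 4.9²) ≈ 5.7.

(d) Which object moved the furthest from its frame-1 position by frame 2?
the green triangle

(moved 5.7; next 4.4)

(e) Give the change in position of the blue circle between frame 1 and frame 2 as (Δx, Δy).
(1.0, -1.1)

The blue circle was at (13.1, 14.6) in frame 1 and (14.1, 13.5) in frame 2.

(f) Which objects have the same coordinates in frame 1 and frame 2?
the red pentagon, the orange star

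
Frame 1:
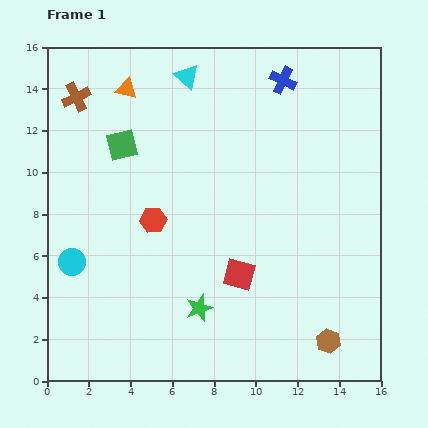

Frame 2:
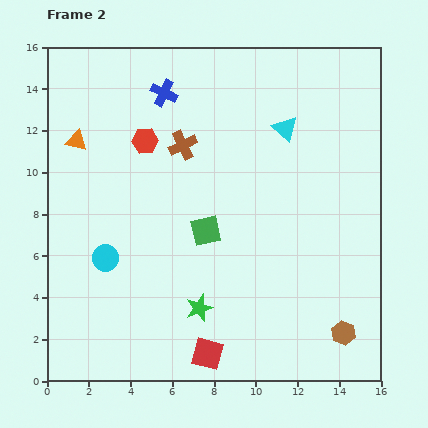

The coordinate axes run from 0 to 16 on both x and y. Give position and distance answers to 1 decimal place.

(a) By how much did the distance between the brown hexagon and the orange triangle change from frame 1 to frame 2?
+0.3

Distance in frame 1: 15.5. Distance in frame 2: 15.8.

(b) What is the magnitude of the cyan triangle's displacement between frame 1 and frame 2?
5.3

The cyan triangle moved from (6.7, 14.6) to (11.4, 12.1), a distance of √(4.7² + 2.5²) ≈ 5.3.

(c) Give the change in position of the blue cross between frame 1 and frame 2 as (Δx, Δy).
(-5.7, -0.6)

The blue cross was at (11.3, 14.4) in frame 1 and (5.6, 13.8) in frame 2.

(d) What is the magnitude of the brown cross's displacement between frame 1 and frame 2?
5.6

The brown cross moved from (1.4, 13.6) to (6.5, 11.3), a distance of √(5.1² + 2.3²) ≈ 5.6.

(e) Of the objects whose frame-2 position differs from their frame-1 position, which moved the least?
the brown hexagon

(moved 0.8)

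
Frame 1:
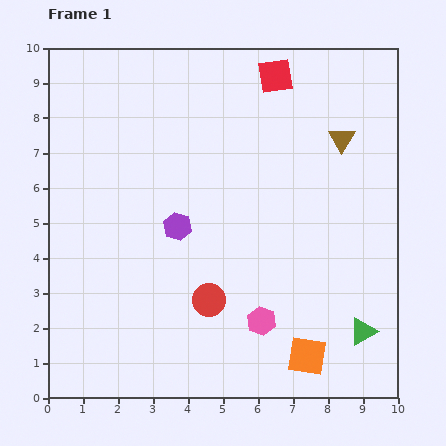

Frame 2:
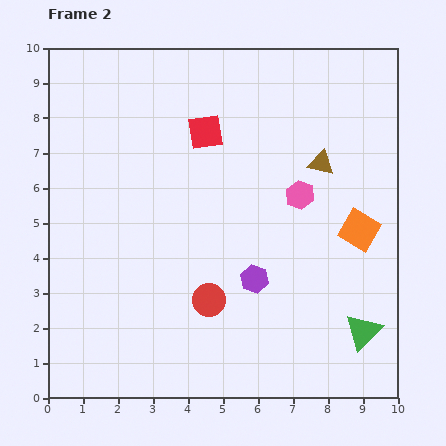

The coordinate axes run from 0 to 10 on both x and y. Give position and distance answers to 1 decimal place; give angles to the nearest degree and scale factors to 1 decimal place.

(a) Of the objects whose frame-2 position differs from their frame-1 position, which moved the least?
the brown triangle

(moved 0.9)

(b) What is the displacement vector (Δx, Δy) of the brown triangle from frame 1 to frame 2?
(-0.6, -0.7)

The brown triangle was at (8.4, 7.4) in frame 1 and (7.8, 6.7) in frame 2.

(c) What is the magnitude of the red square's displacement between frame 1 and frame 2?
2.6

The red square moved from (6.5, 9.2) to (4.5, 7.6), a distance of √(2.0² + 1.6²) ≈ 2.6.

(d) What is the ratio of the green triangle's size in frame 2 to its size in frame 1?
1.3×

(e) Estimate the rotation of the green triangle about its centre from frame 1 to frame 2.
16° counter-clockwise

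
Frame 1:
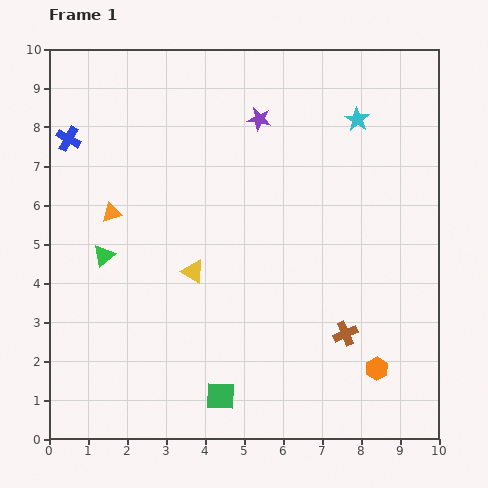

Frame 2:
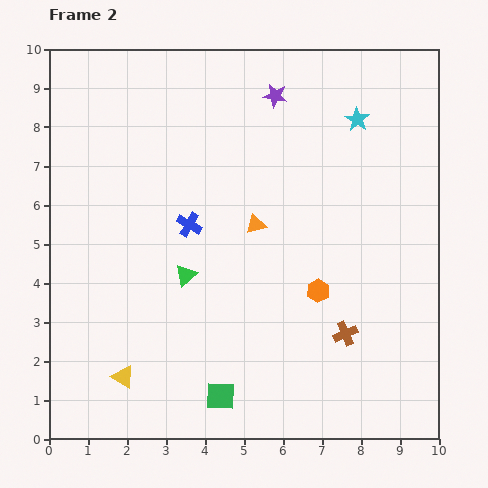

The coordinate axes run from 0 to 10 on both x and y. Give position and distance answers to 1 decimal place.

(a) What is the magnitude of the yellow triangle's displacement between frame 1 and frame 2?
3.2

The yellow triangle moved from (3.7, 4.3) to (1.9, 1.6), a distance of √(1.8² + 2.7²) ≈ 3.2.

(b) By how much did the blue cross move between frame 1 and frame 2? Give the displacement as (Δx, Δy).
(3.1, -2.2)

The blue cross was at (0.5, 7.7) in frame 1 and (3.6, 5.5) in frame 2.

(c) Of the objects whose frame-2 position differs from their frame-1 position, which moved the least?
the purple star

(moved 0.7)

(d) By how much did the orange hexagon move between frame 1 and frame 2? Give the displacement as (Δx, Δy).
(-1.5, 2.0)

The orange hexagon was at (8.4, 1.8) in frame 1 and (6.9, 3.8) in frame 2.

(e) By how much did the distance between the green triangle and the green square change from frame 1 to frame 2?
-1.5

Distance in frame 1: 4.7. Distance in frame 2: 3.2.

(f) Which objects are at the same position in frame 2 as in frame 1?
the cyan star, the green square, the brown cross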